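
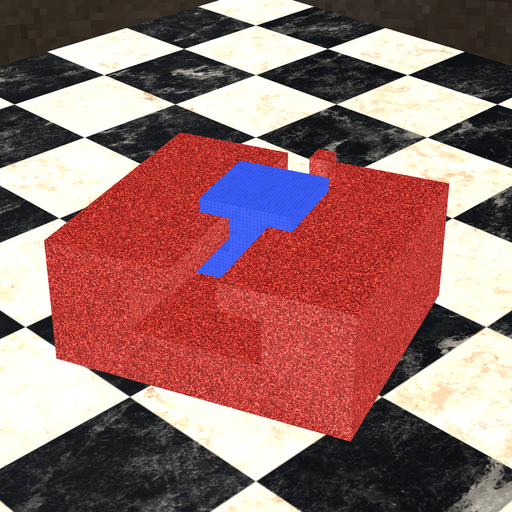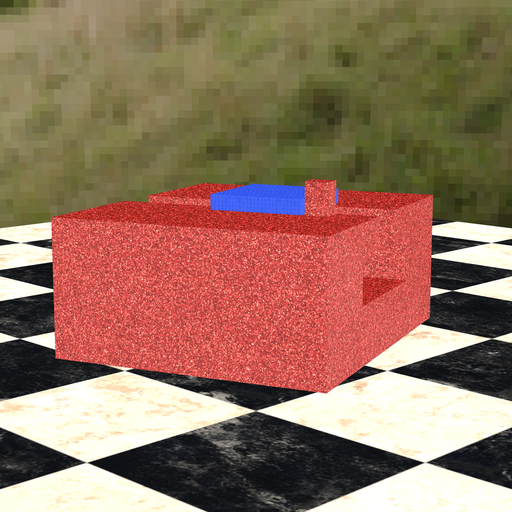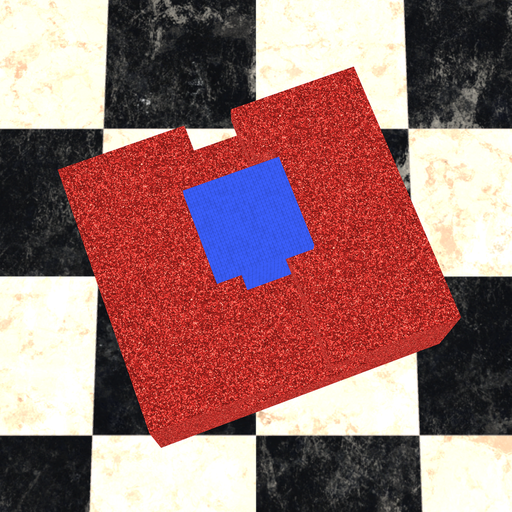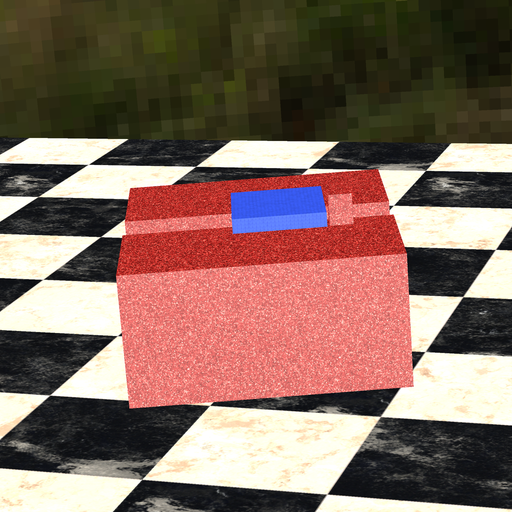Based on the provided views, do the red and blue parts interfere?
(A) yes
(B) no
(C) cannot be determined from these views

(B) no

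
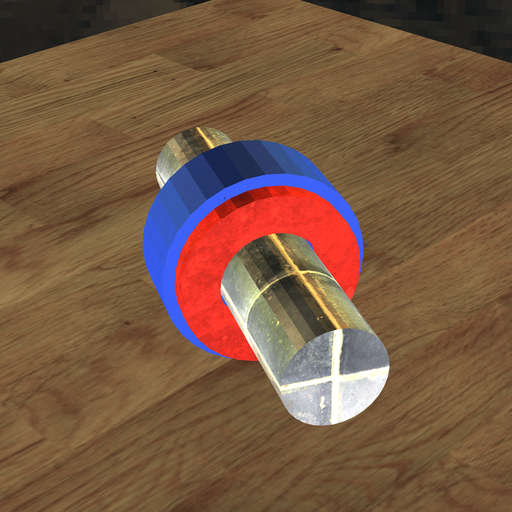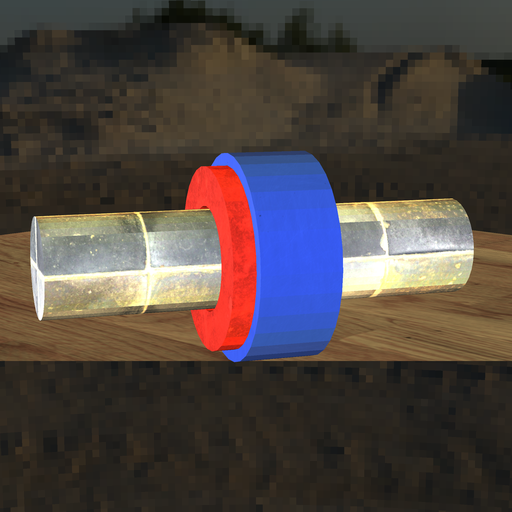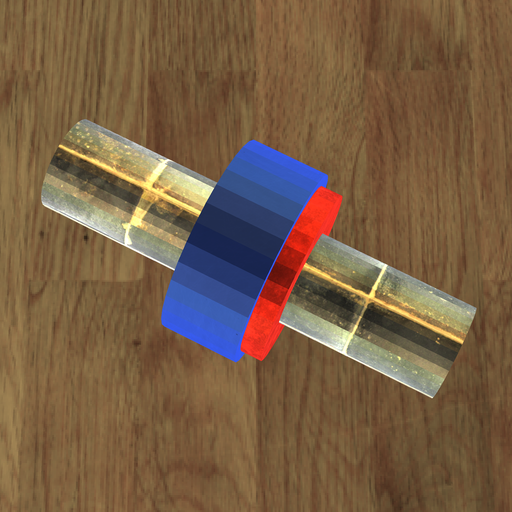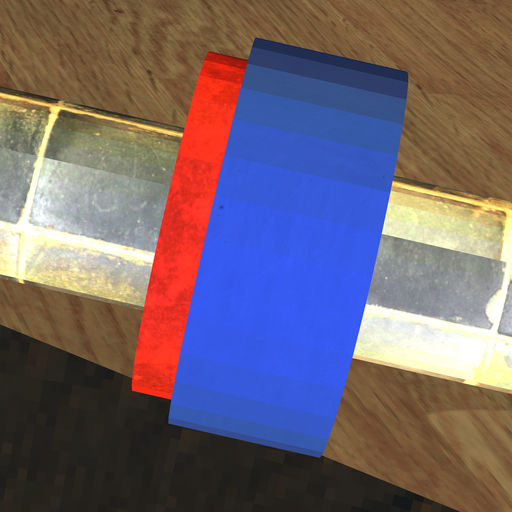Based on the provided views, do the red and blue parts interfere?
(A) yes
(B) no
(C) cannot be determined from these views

(A) yes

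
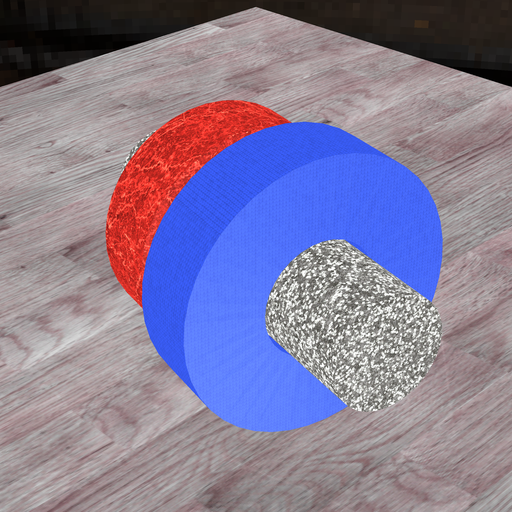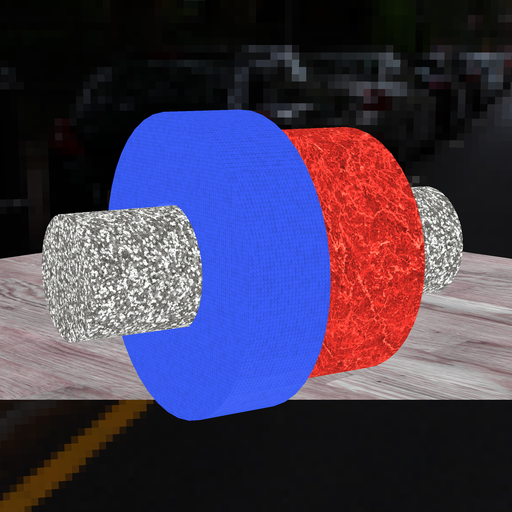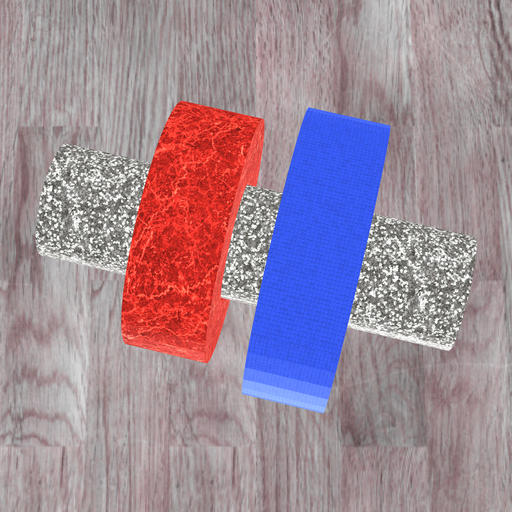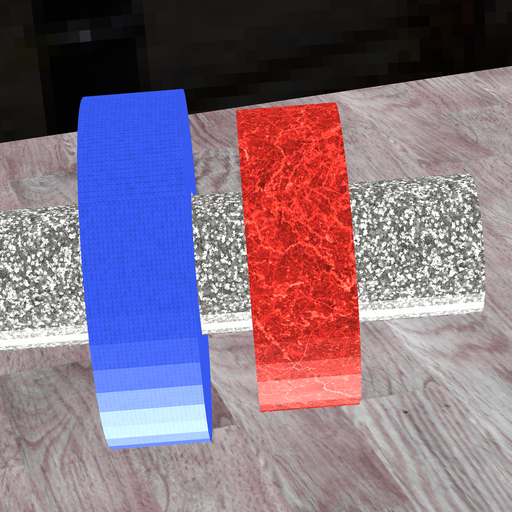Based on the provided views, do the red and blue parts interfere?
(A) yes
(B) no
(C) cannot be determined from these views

(B) no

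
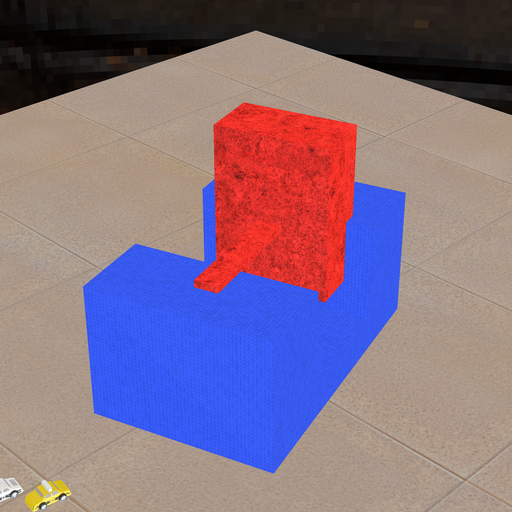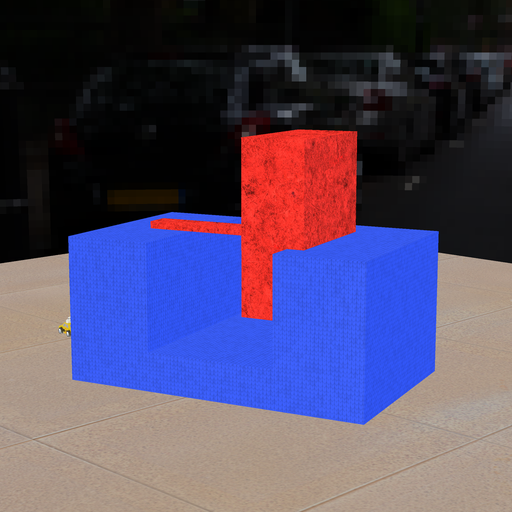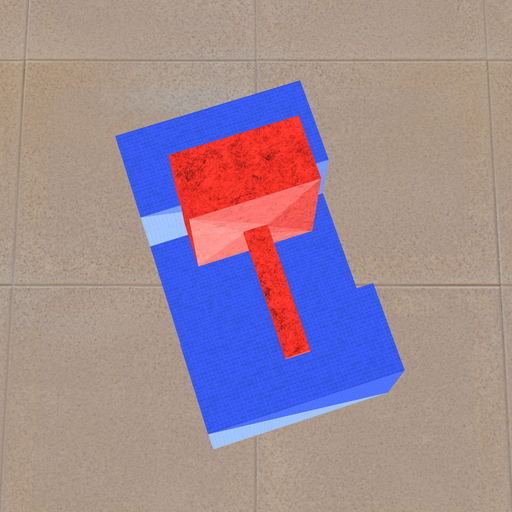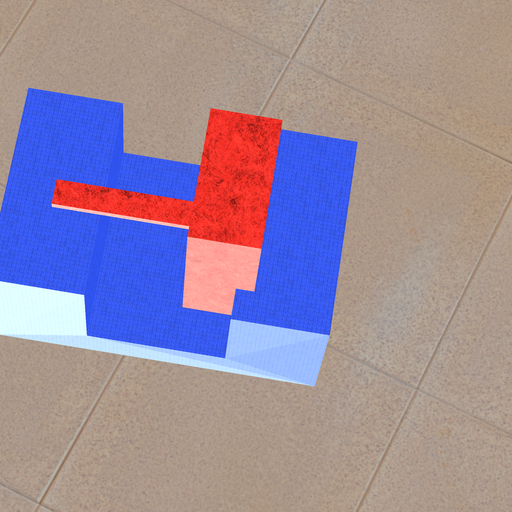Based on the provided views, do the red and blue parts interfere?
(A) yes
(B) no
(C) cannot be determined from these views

(A) yes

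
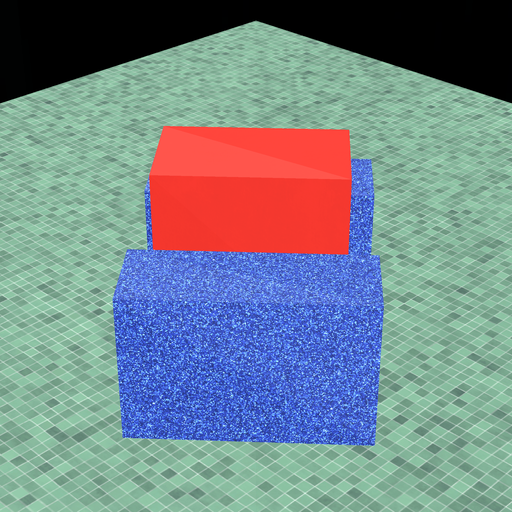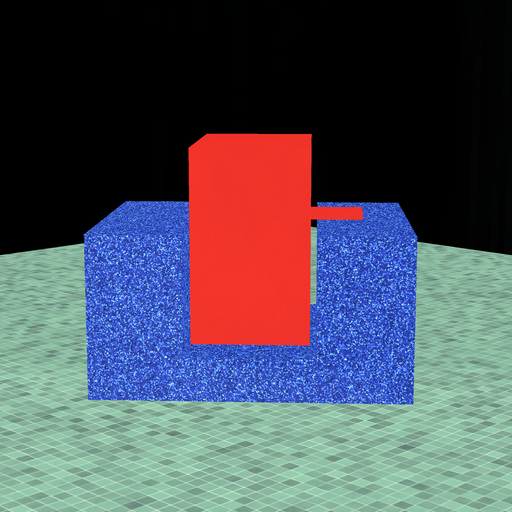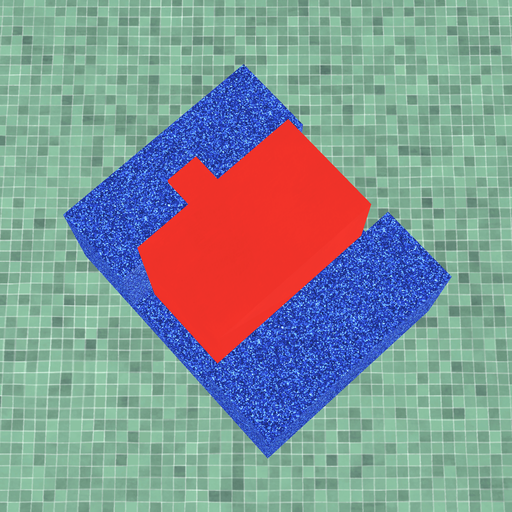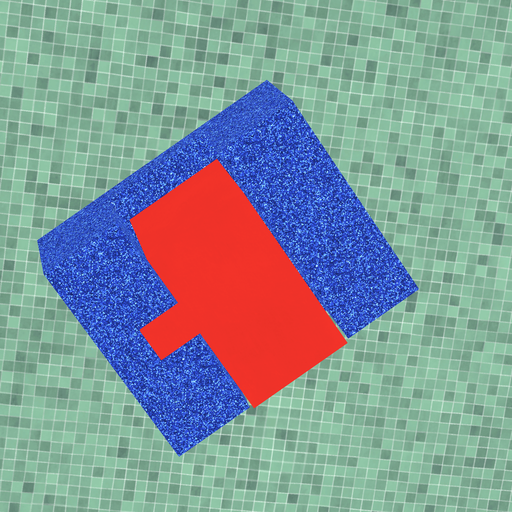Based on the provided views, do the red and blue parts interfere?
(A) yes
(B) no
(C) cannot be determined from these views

(B) no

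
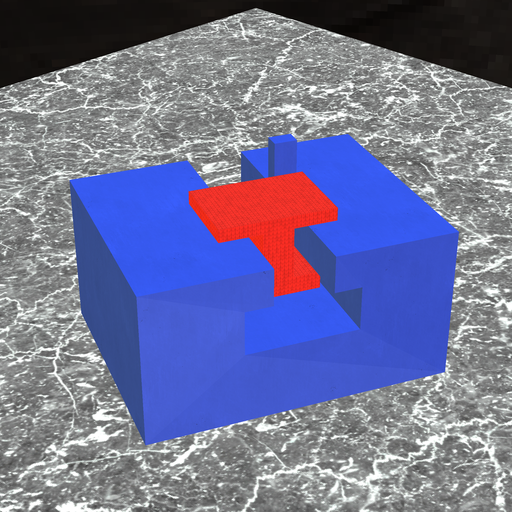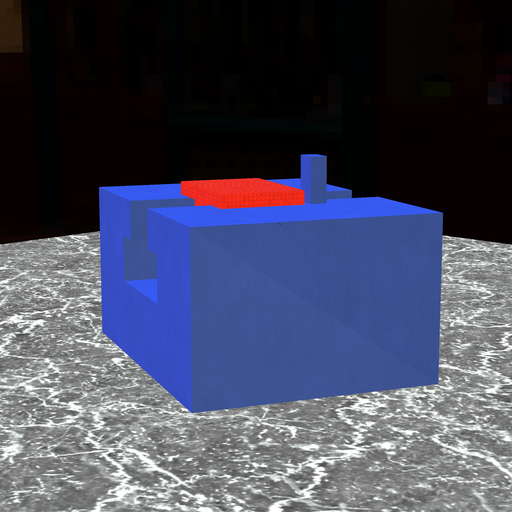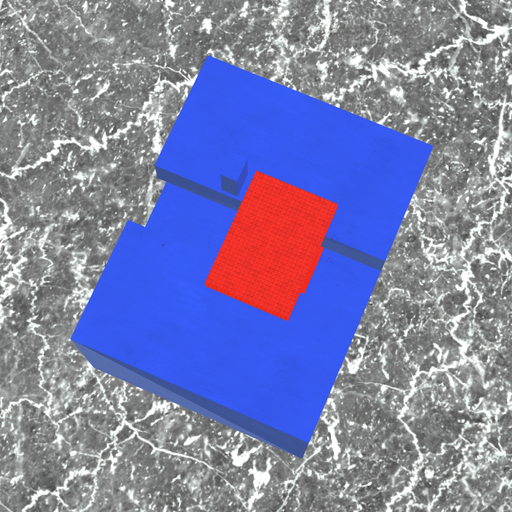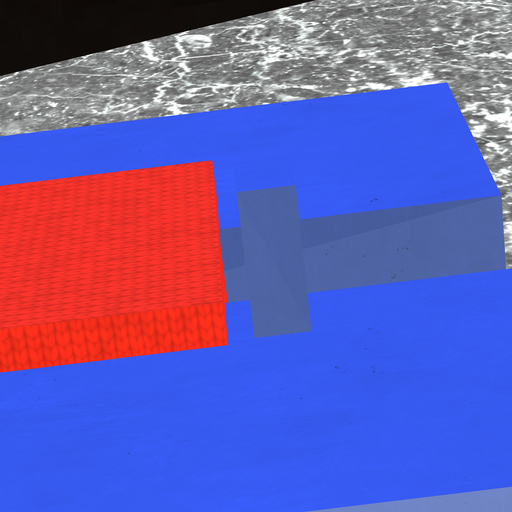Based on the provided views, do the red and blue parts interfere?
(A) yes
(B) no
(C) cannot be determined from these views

(B) no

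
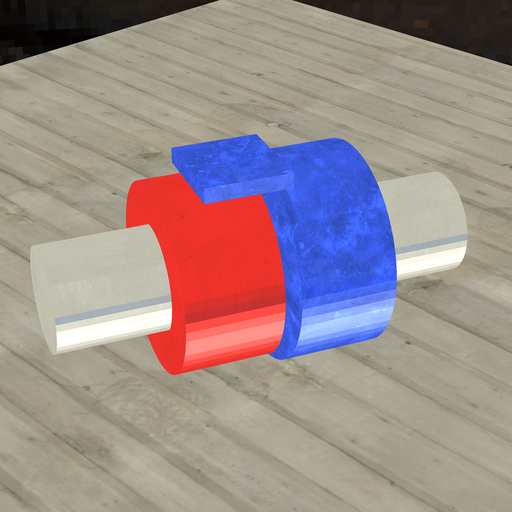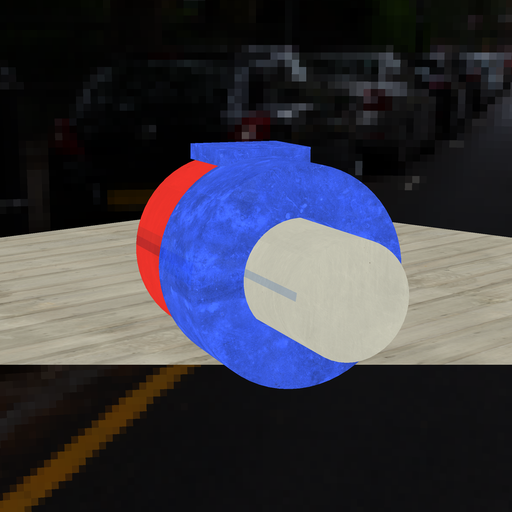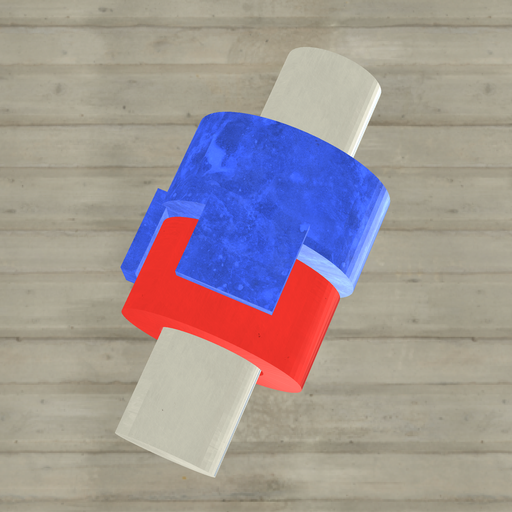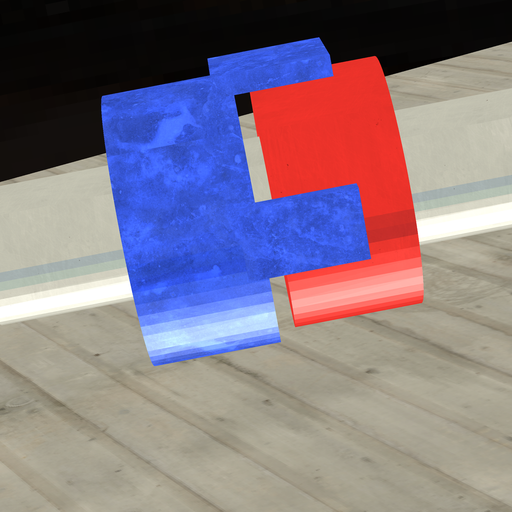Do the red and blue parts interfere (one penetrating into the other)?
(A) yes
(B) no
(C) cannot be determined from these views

(B) no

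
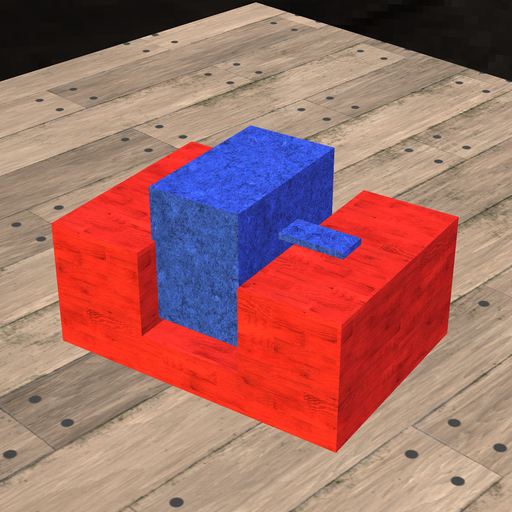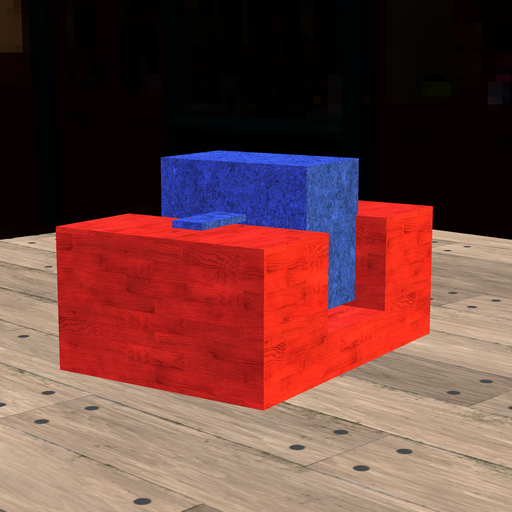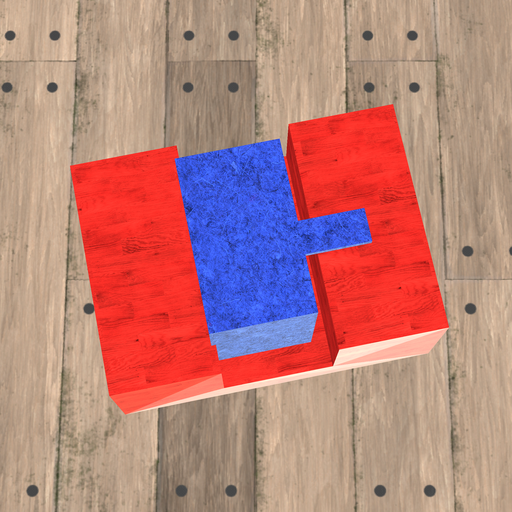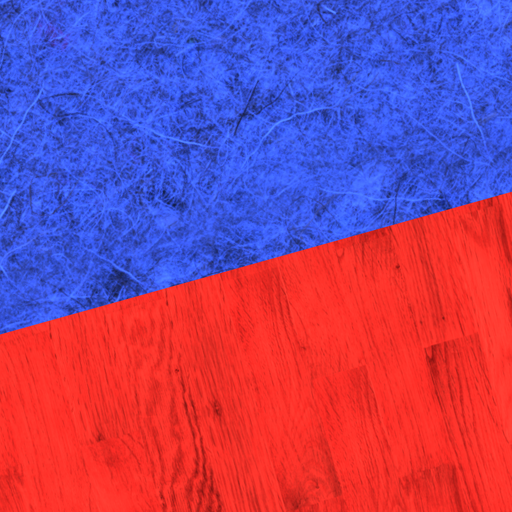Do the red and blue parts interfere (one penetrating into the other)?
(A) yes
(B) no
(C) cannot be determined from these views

(A) yes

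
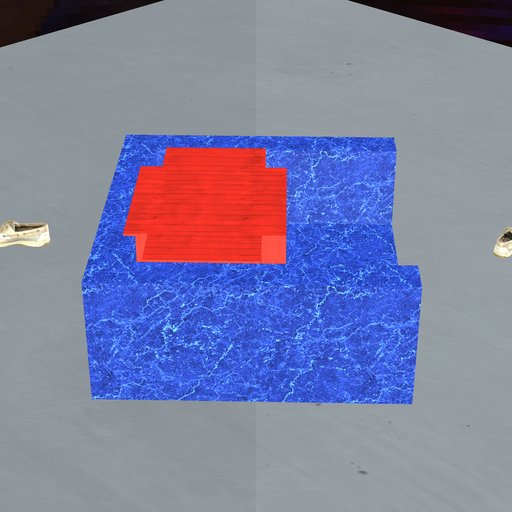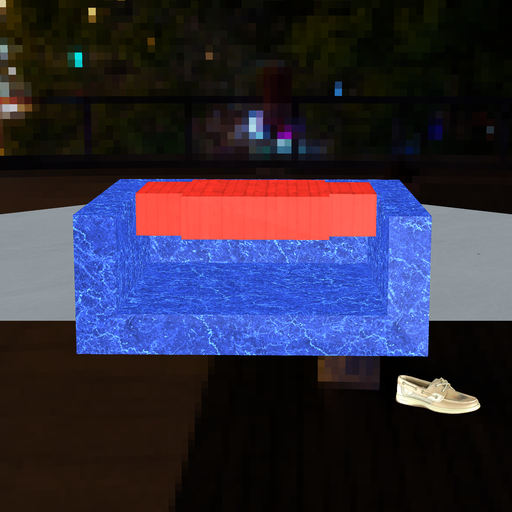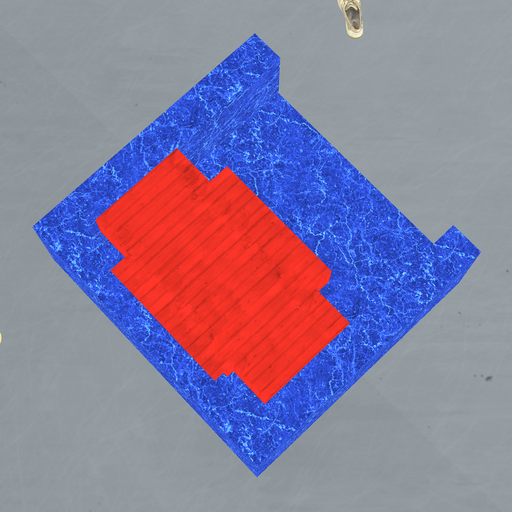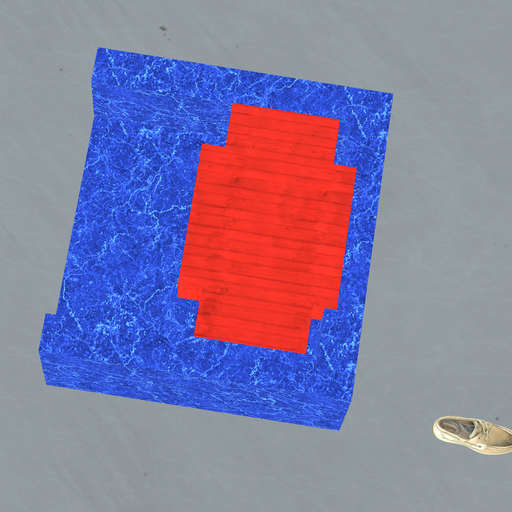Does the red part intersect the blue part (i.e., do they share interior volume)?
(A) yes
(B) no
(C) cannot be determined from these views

(A) yes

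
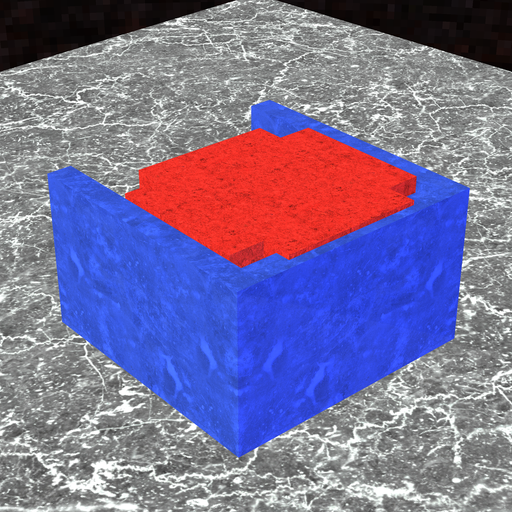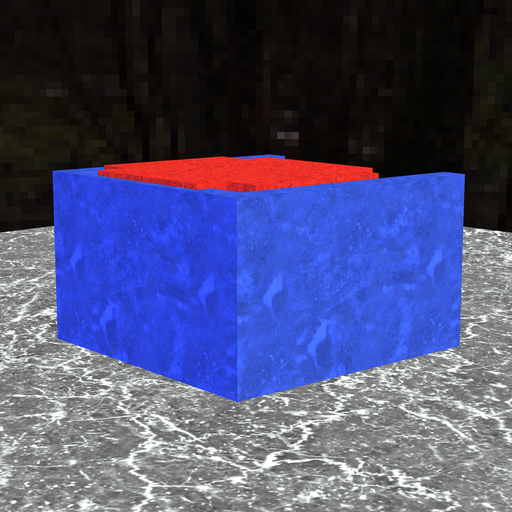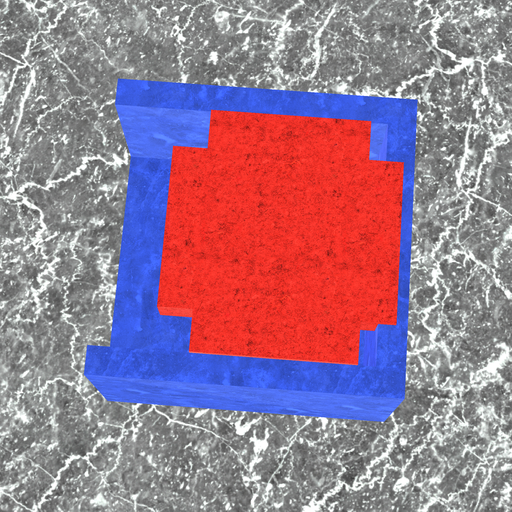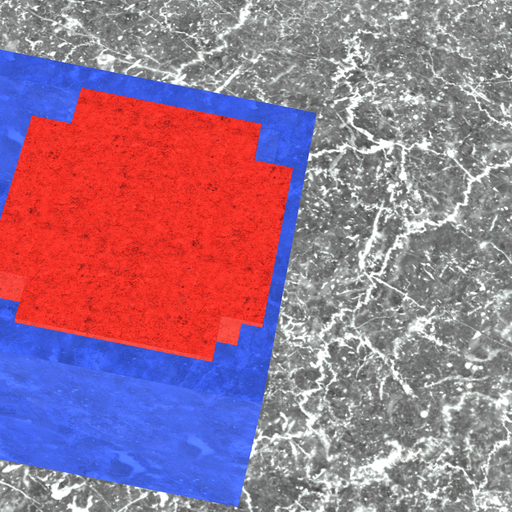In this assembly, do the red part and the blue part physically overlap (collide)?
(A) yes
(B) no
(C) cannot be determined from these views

(A) yes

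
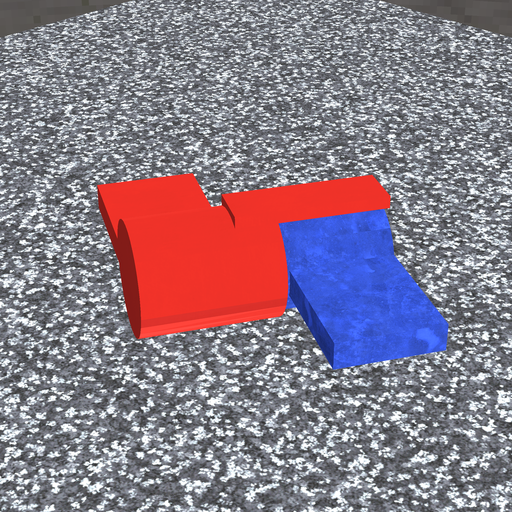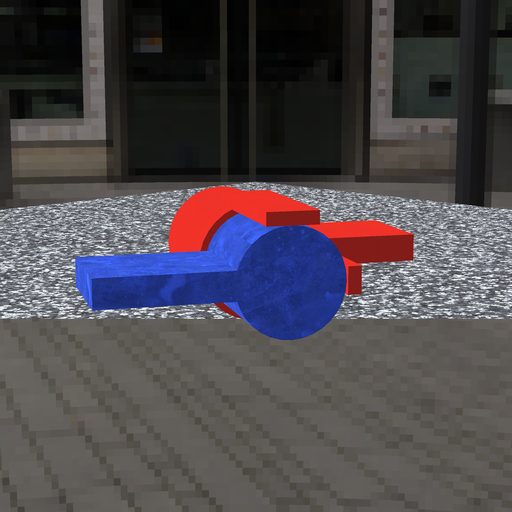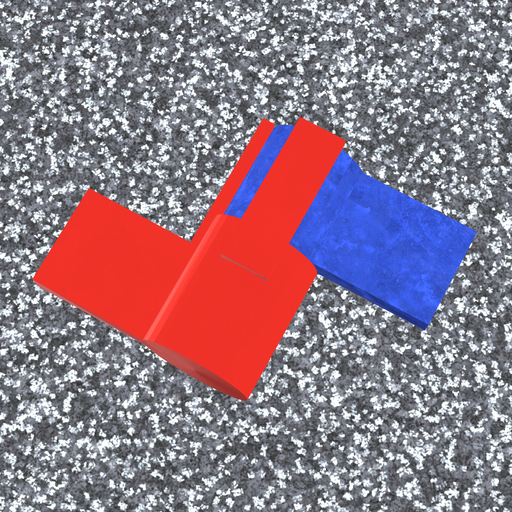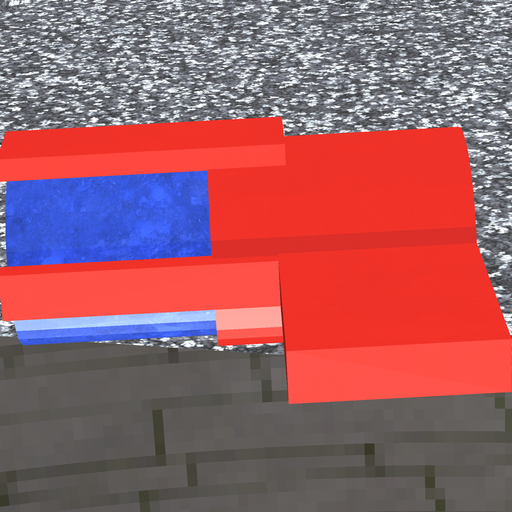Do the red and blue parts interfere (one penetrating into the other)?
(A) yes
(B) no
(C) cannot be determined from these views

(A) yes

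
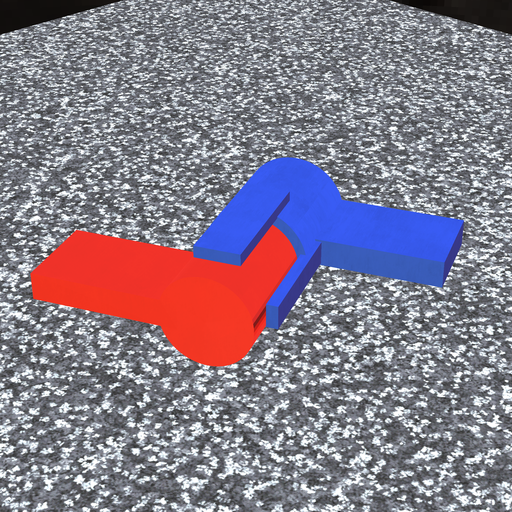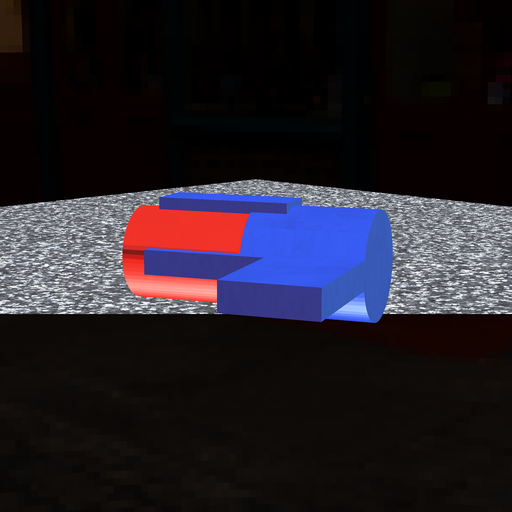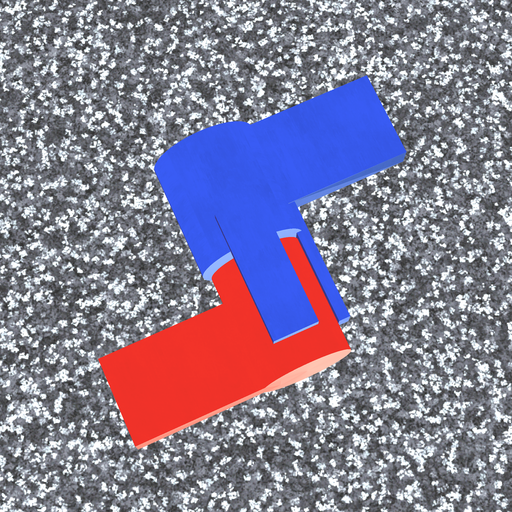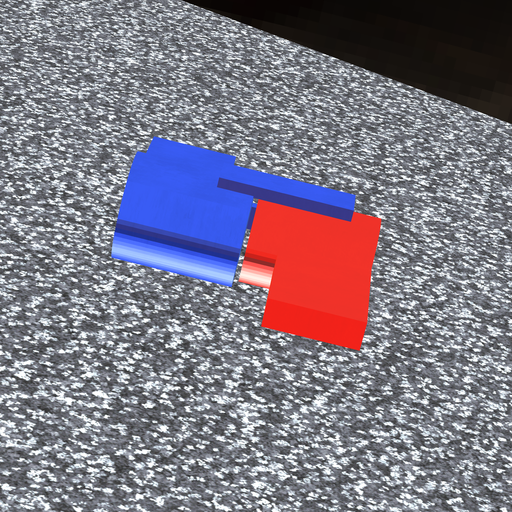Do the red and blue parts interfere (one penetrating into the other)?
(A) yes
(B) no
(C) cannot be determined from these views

(B) no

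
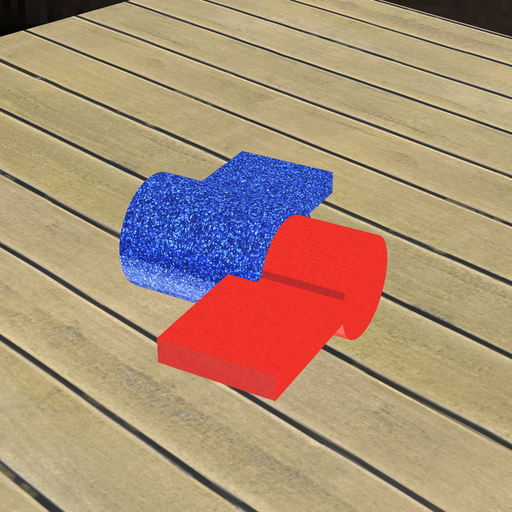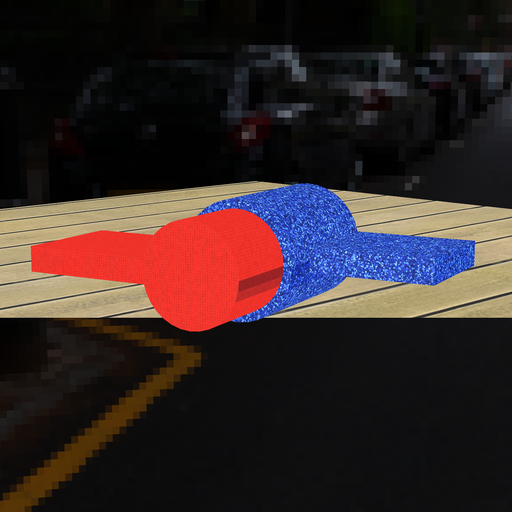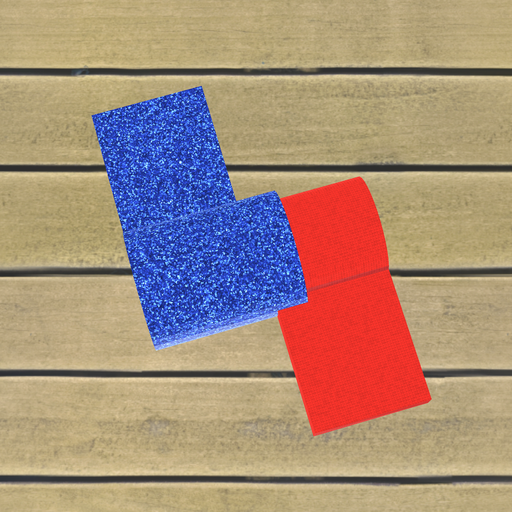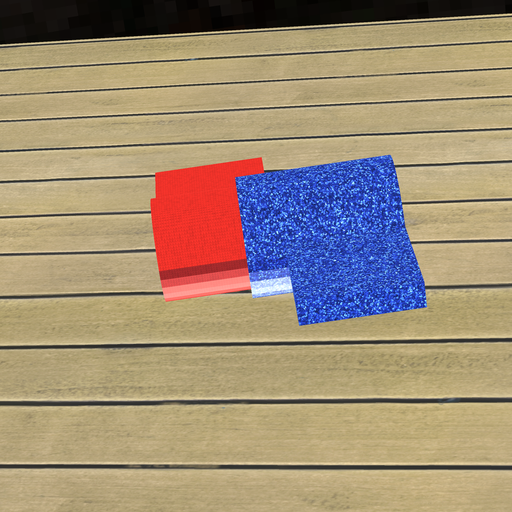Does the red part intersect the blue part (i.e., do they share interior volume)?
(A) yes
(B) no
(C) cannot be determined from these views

(A) yes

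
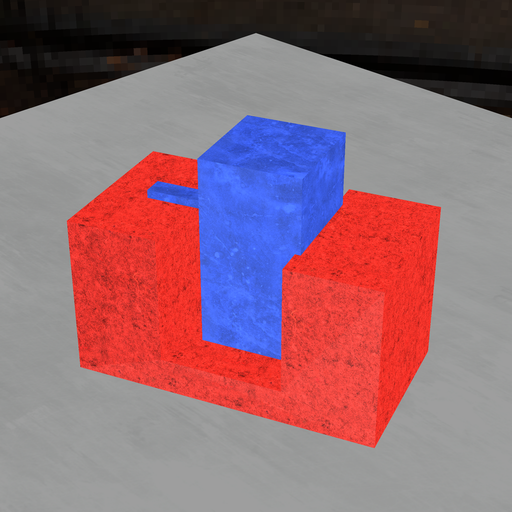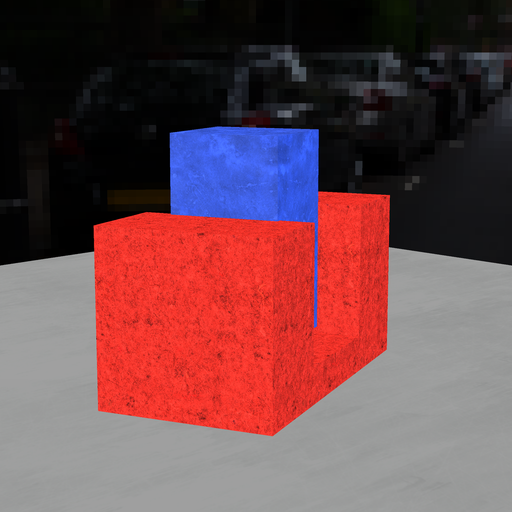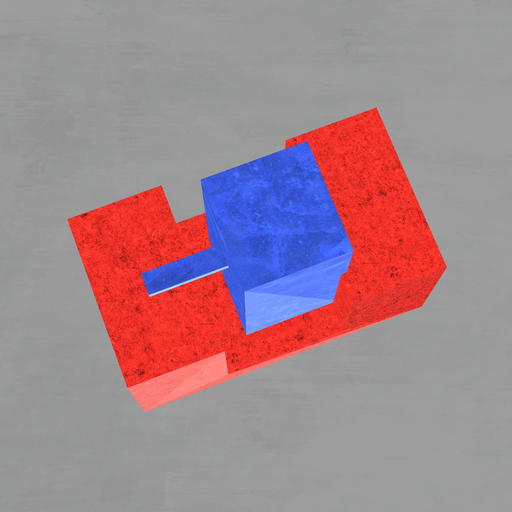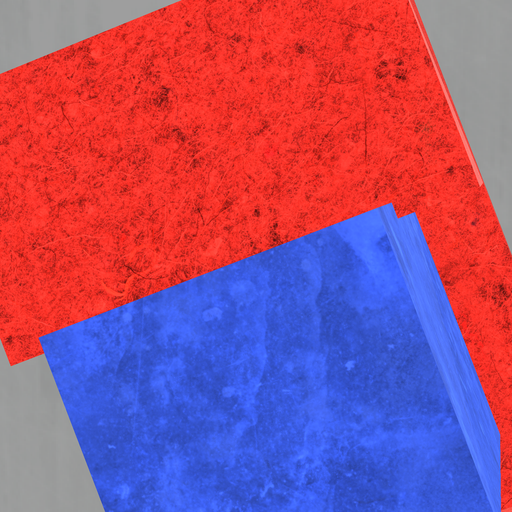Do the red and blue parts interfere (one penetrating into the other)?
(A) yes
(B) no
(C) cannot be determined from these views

(A) yes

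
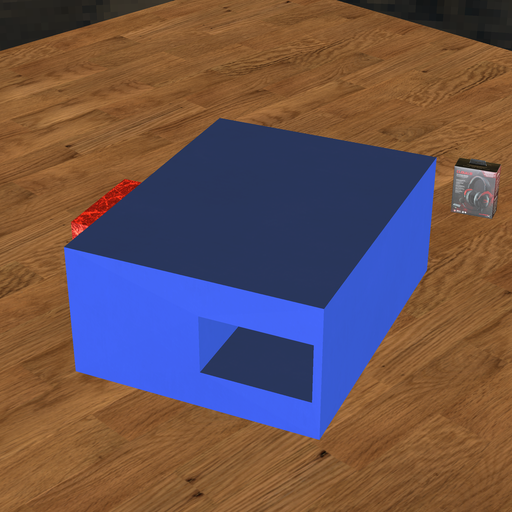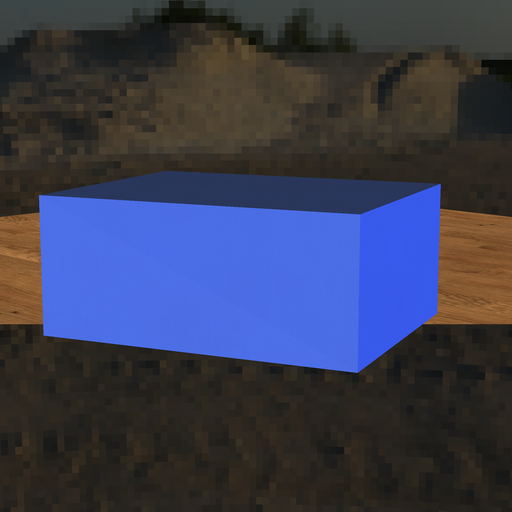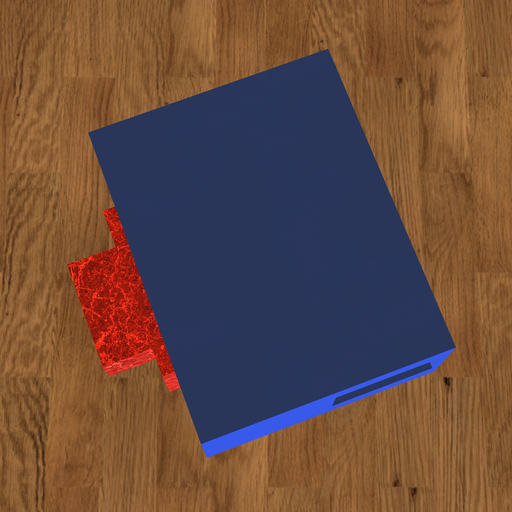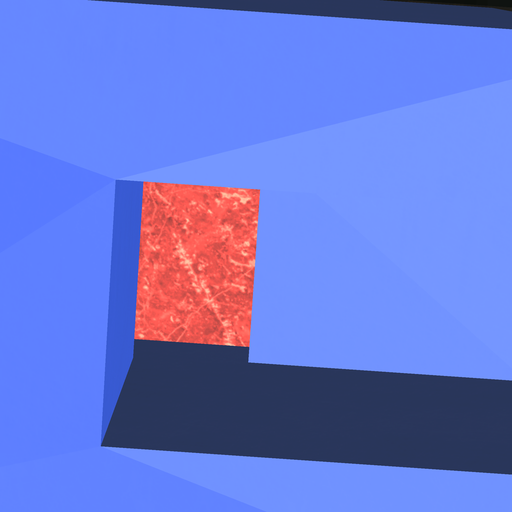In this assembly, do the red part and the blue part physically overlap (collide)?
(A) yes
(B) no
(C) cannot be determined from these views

(A) yes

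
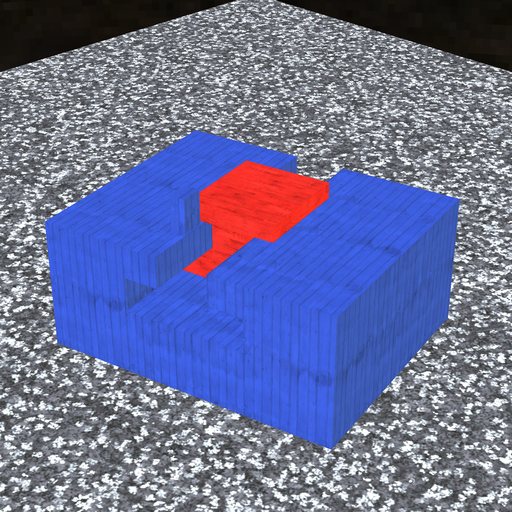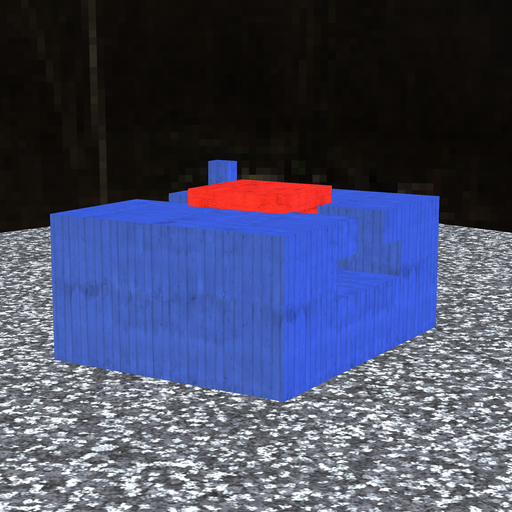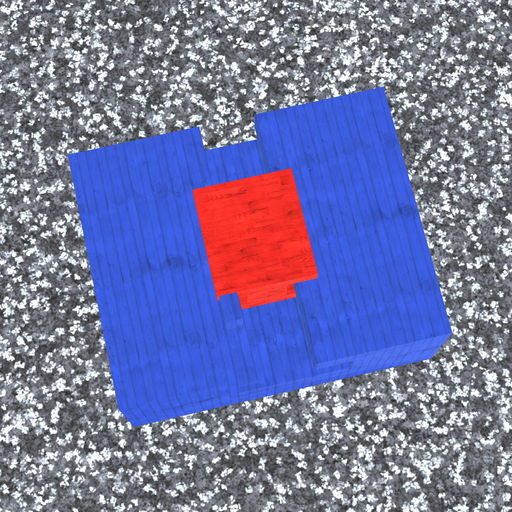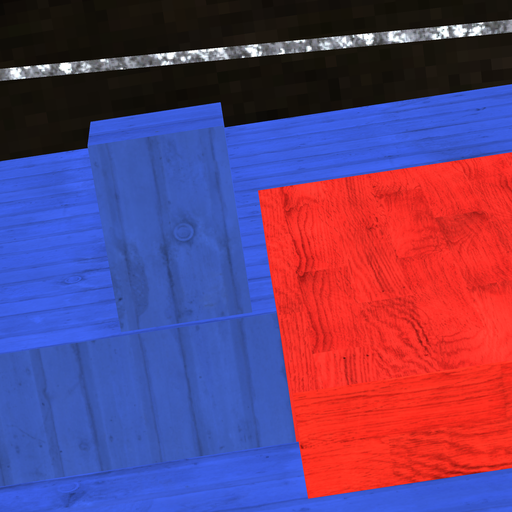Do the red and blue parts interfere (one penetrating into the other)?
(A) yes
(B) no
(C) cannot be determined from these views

(B) no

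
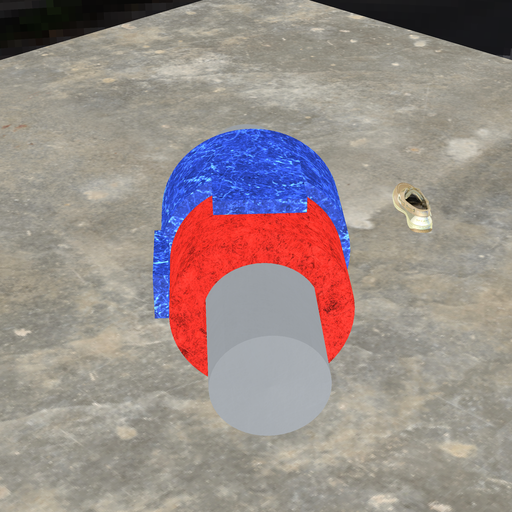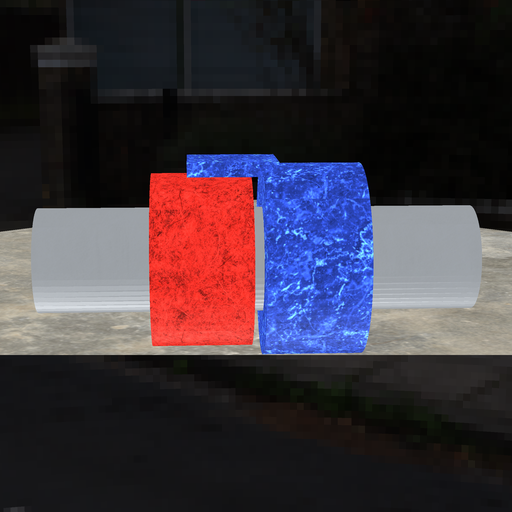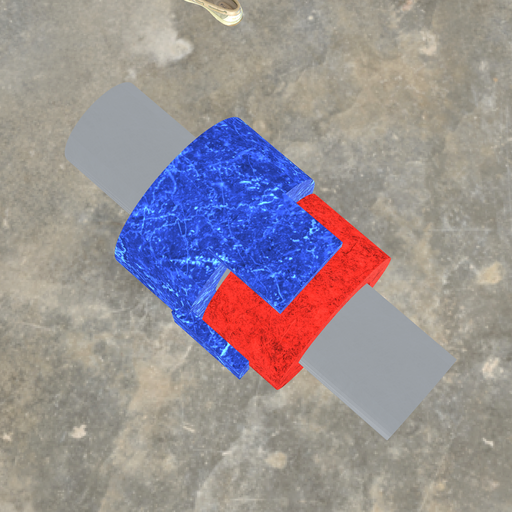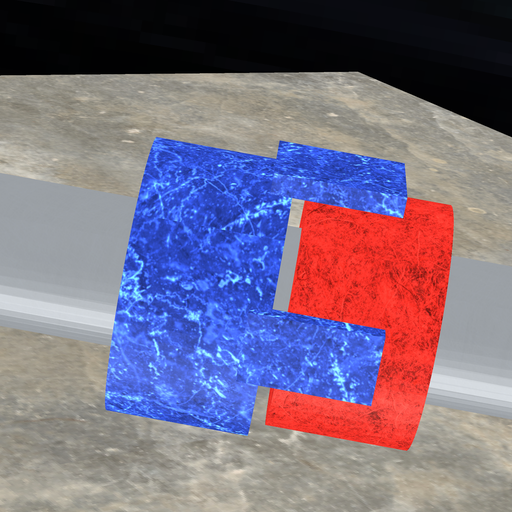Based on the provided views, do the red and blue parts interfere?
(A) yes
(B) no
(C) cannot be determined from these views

(B) no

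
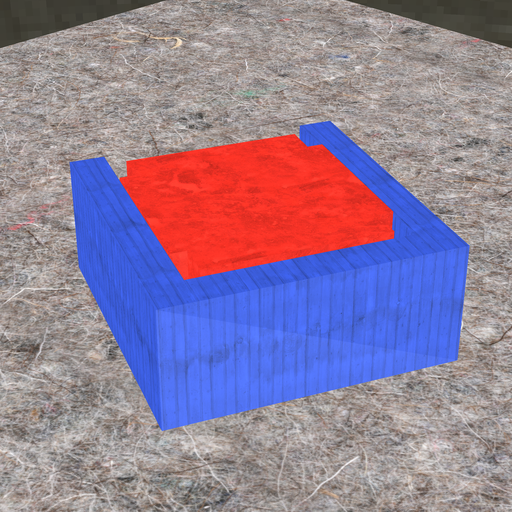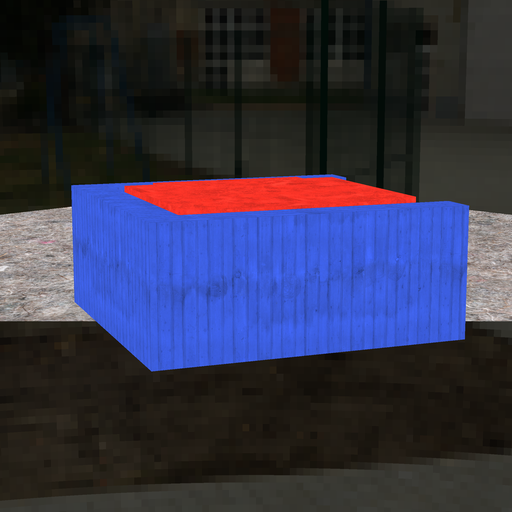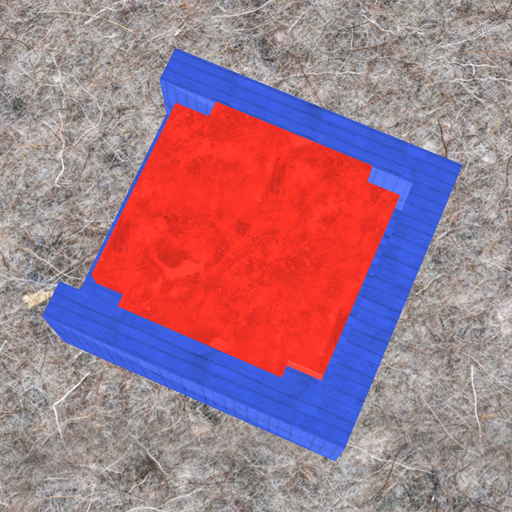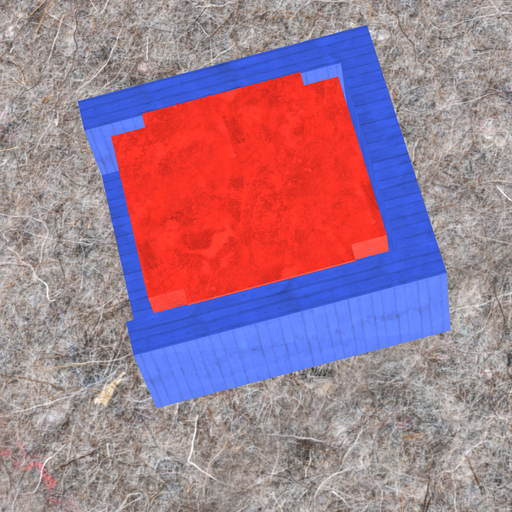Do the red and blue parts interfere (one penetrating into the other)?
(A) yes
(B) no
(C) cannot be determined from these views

(B) no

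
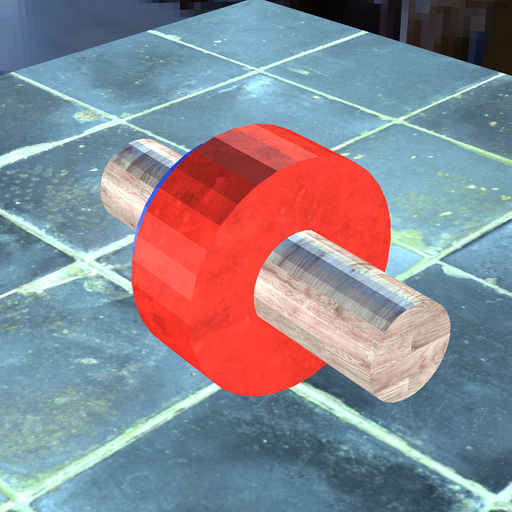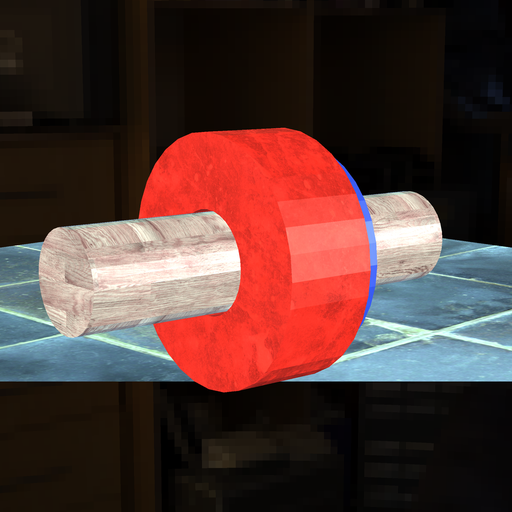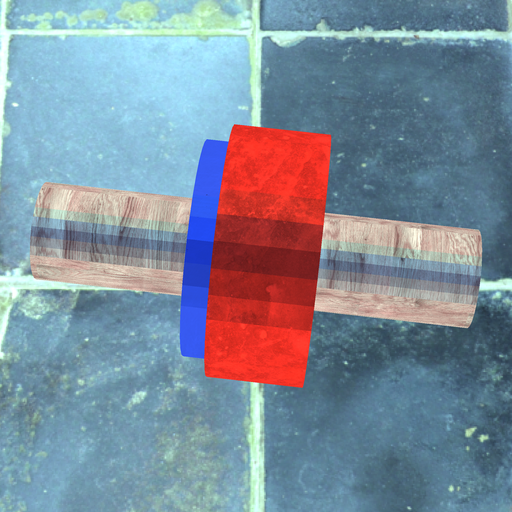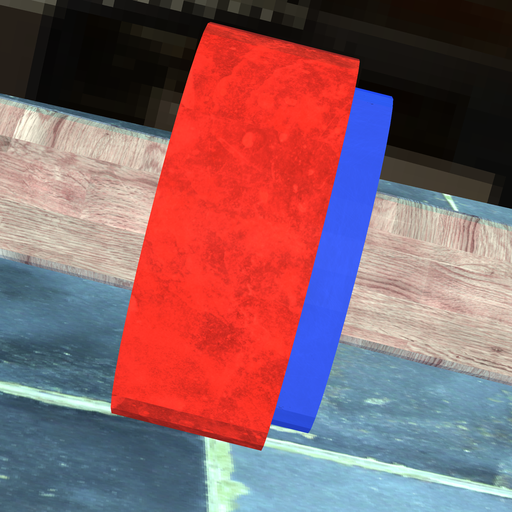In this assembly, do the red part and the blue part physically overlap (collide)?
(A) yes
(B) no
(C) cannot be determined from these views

(A) yes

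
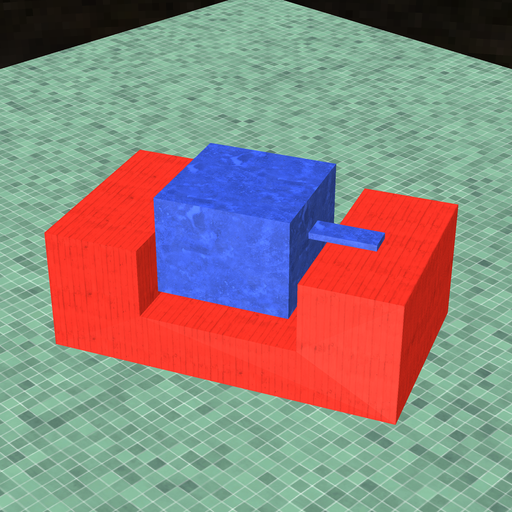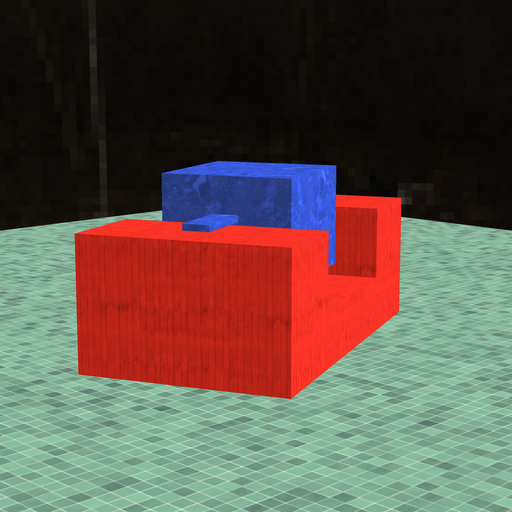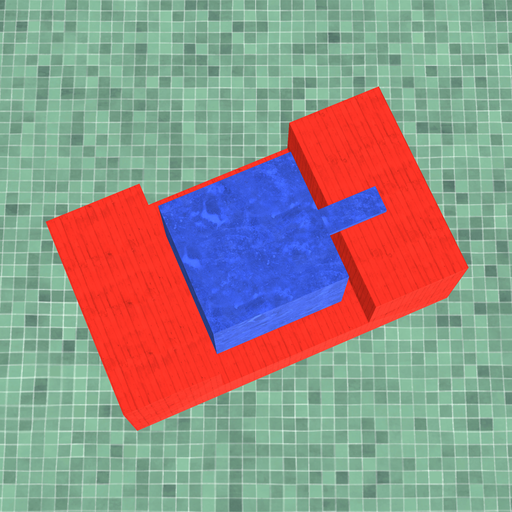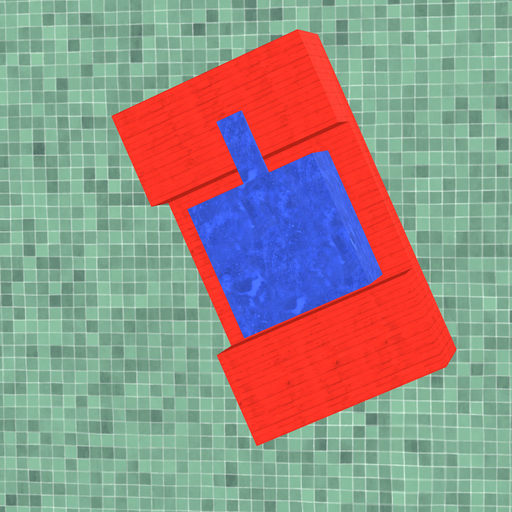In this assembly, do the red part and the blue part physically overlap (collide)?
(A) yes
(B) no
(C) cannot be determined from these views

(B) no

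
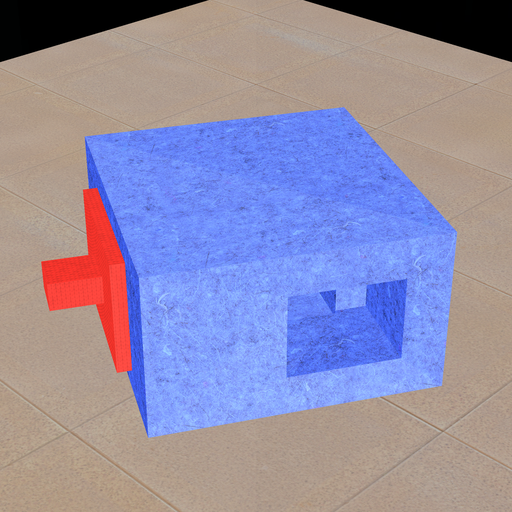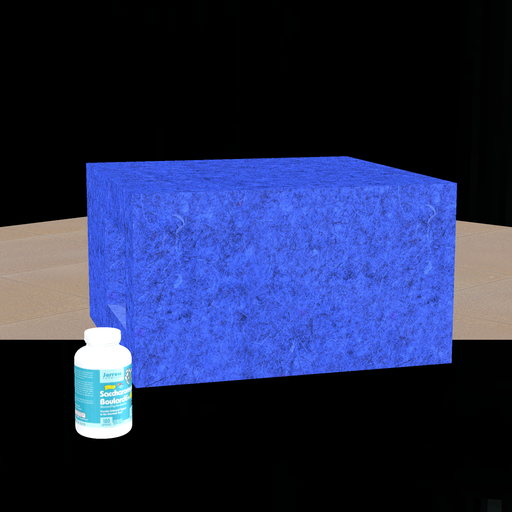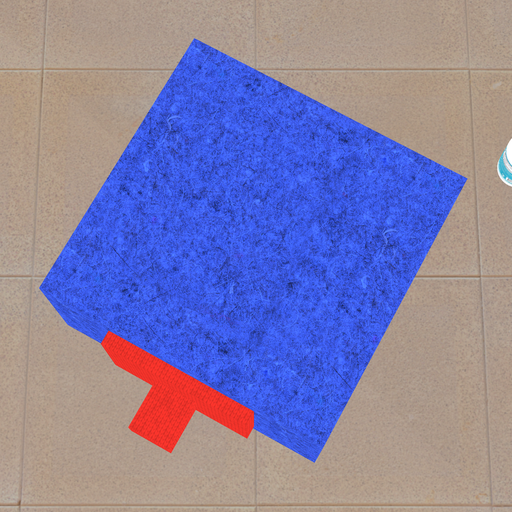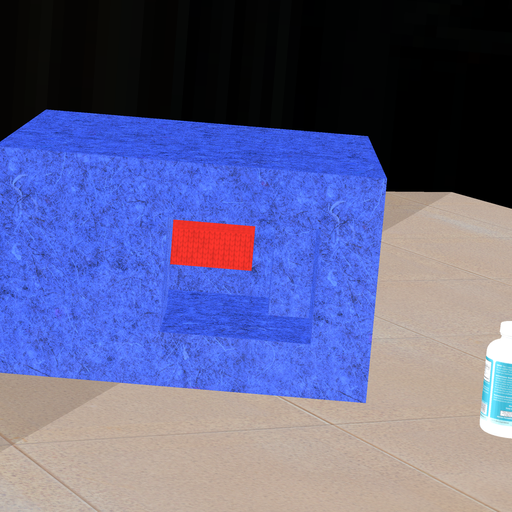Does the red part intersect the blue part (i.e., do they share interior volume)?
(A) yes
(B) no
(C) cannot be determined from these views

(B) no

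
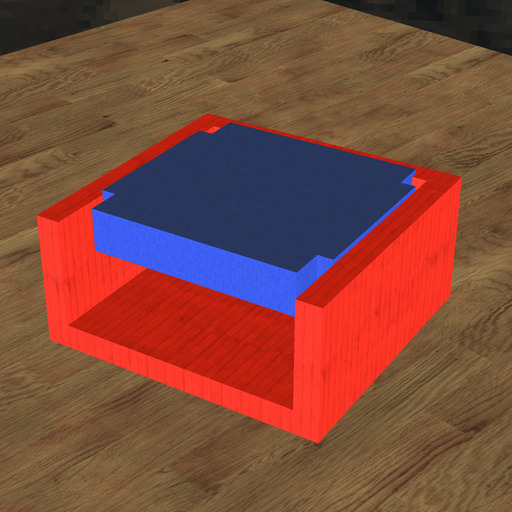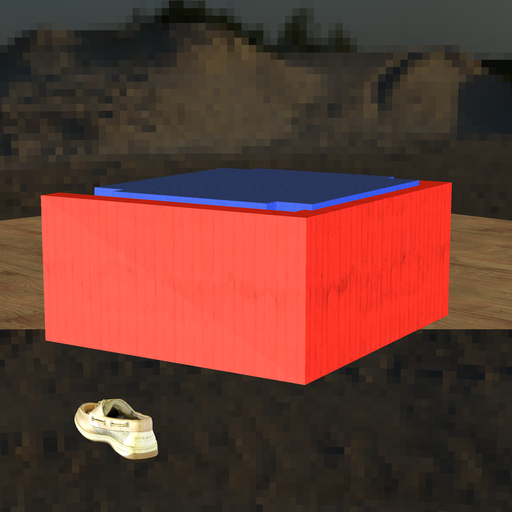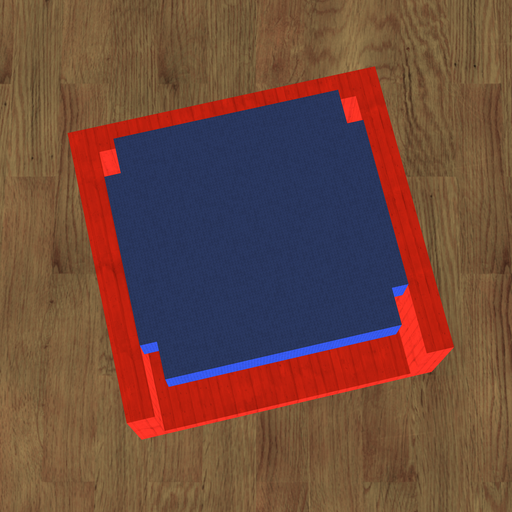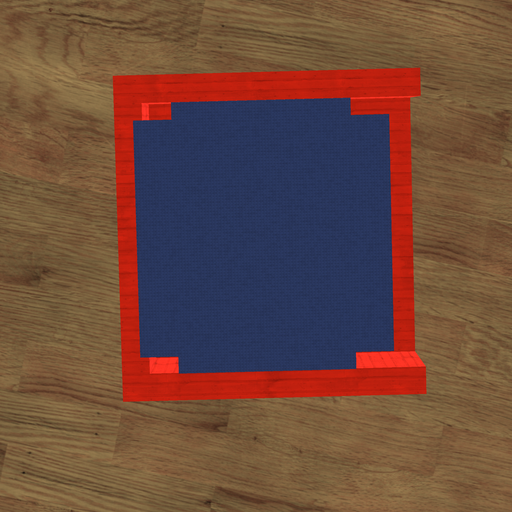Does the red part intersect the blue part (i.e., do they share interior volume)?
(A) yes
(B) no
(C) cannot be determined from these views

(A) yes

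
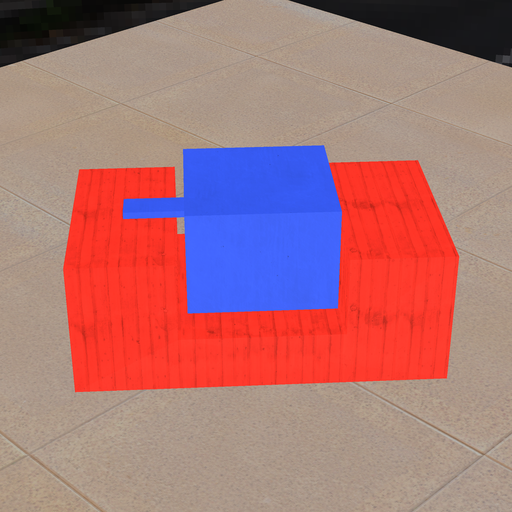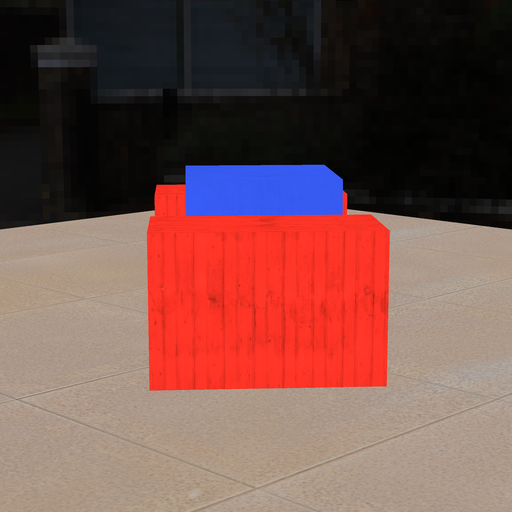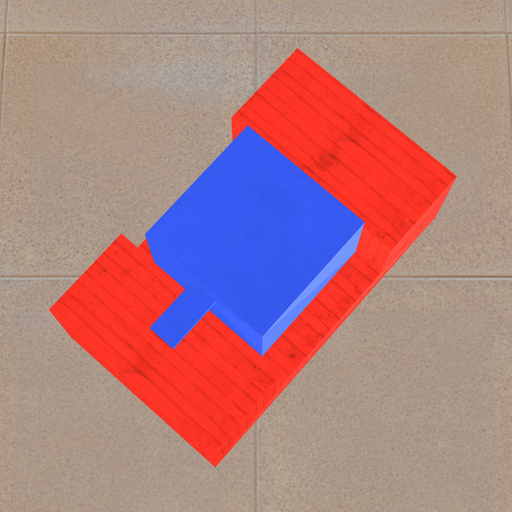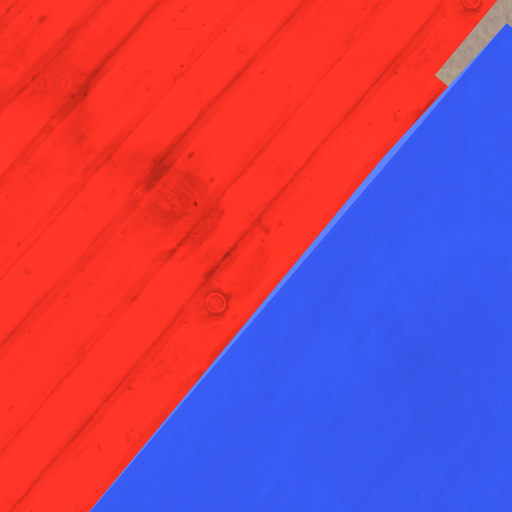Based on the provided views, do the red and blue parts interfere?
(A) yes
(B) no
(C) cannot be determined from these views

(B) no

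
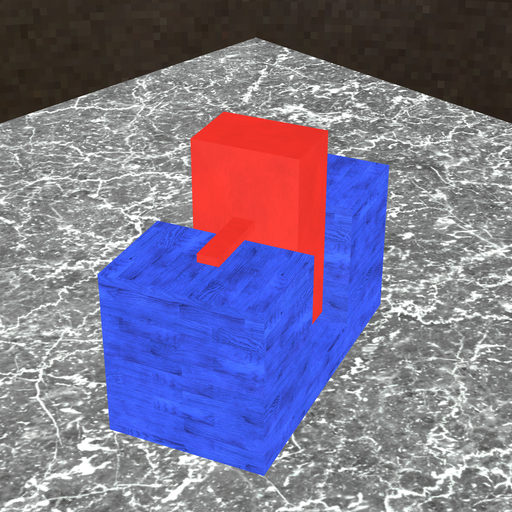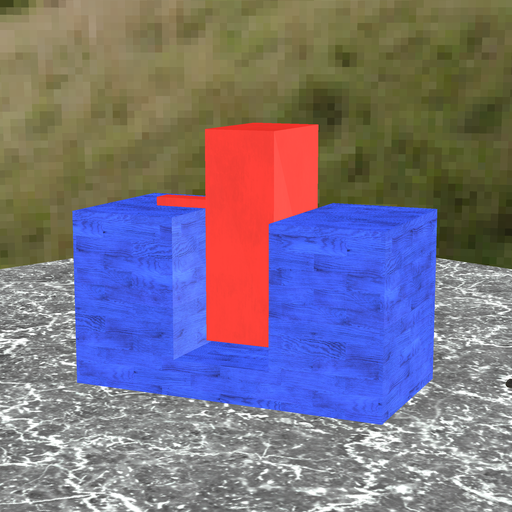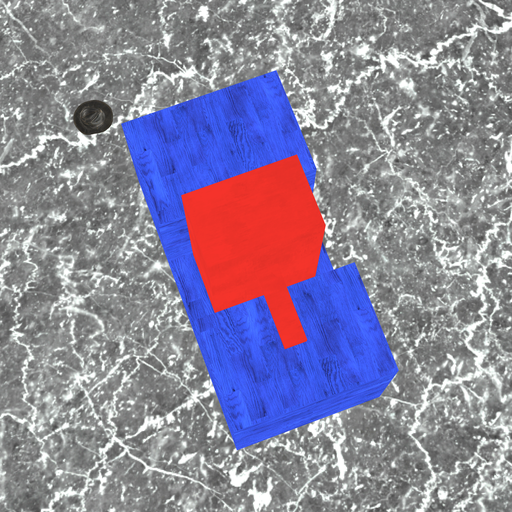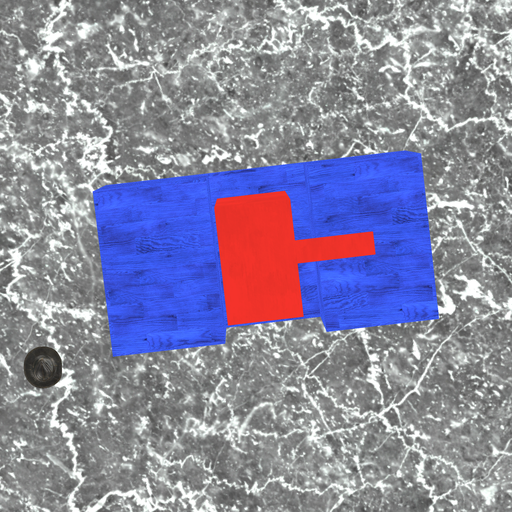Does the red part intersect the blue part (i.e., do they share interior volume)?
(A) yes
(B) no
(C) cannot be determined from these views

(B) no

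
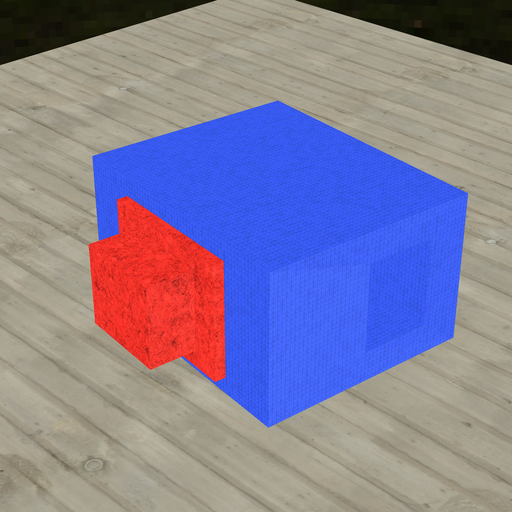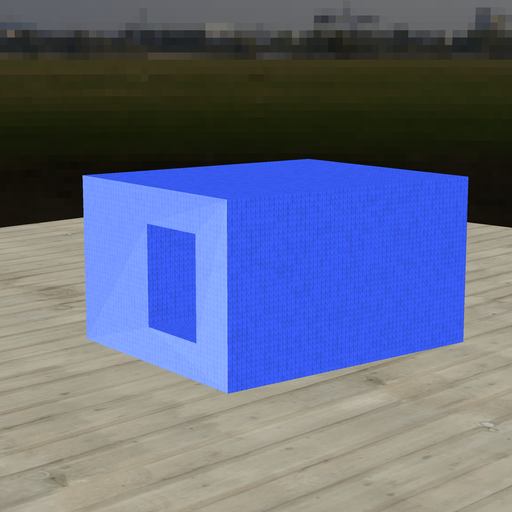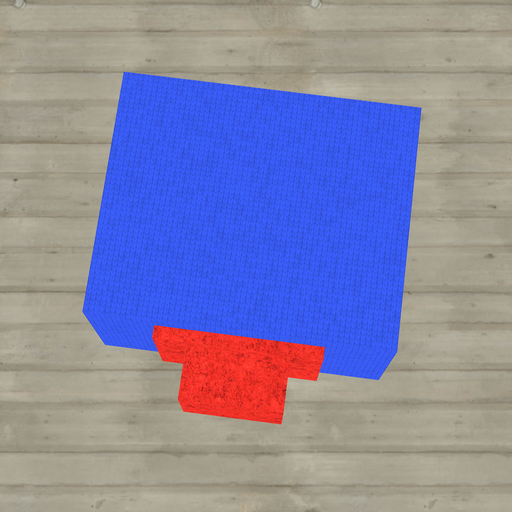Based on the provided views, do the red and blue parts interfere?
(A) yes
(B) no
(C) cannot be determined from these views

(C) cannot be determined from these views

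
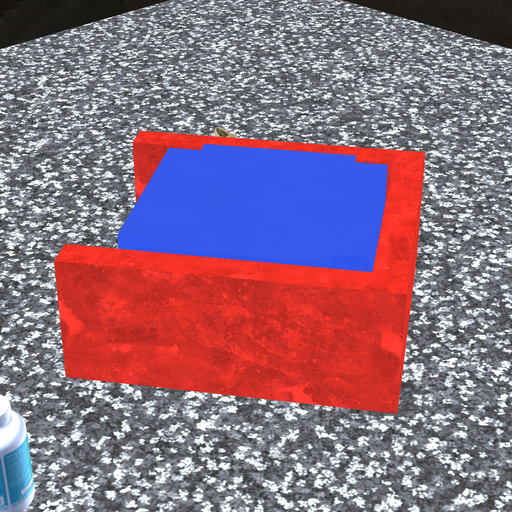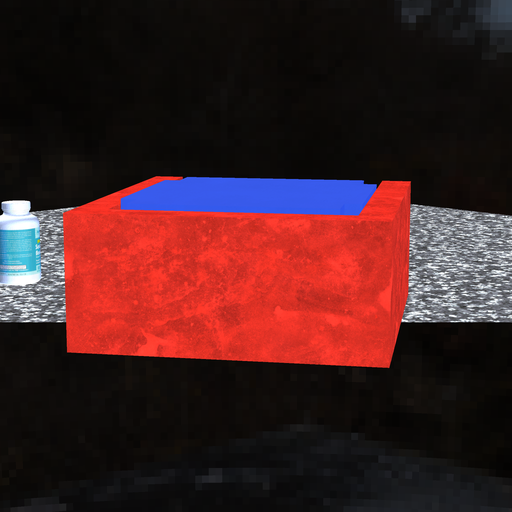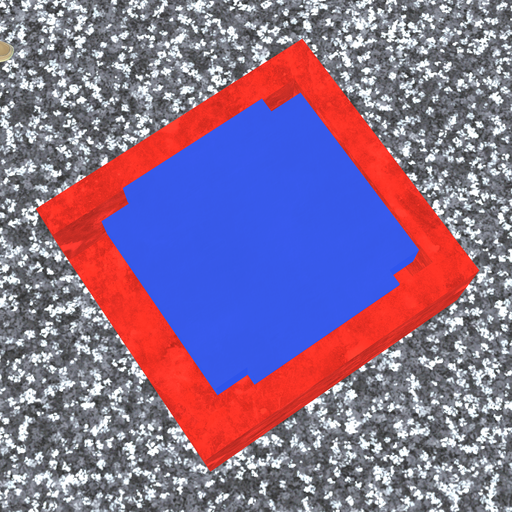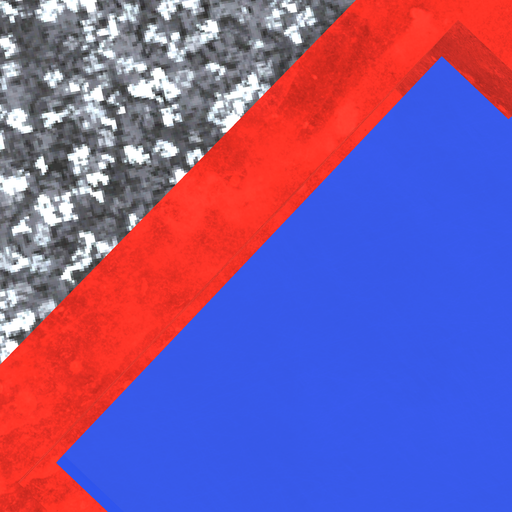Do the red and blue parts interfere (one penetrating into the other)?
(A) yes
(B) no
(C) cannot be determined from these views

(B) no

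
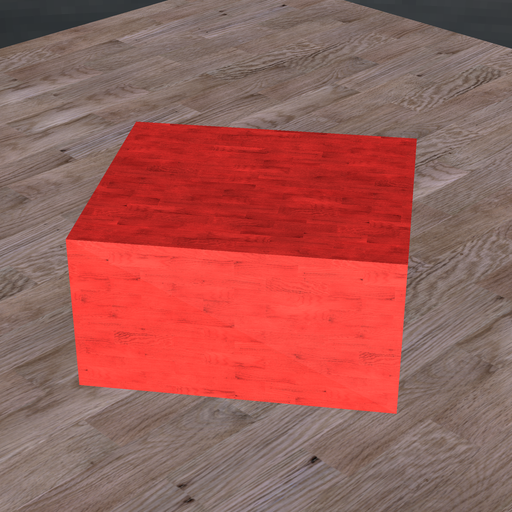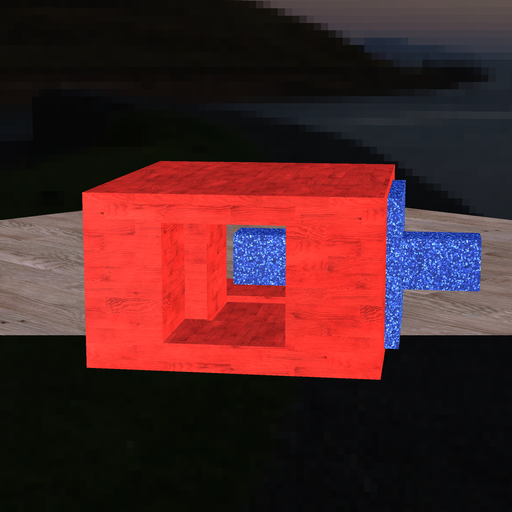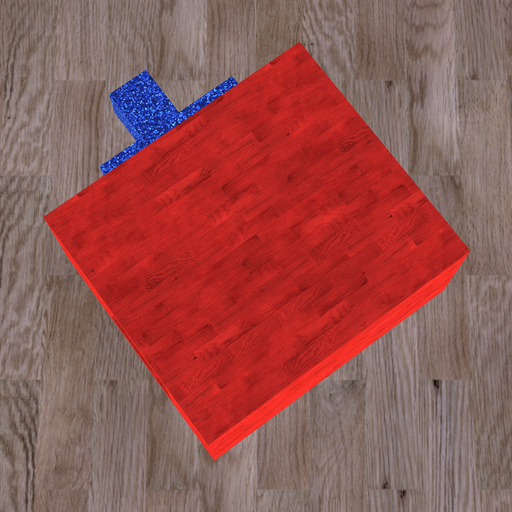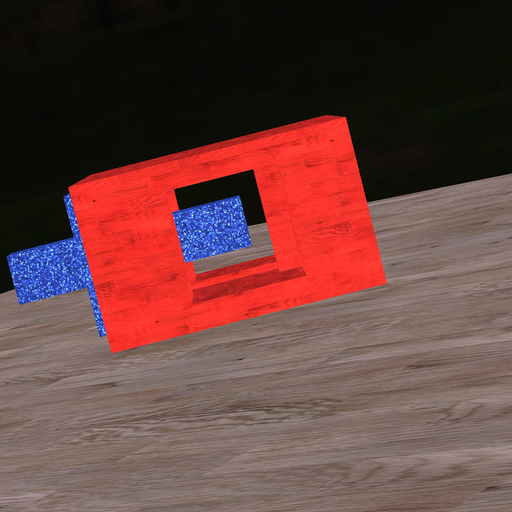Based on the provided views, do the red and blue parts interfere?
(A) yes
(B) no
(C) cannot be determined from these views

(B) no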